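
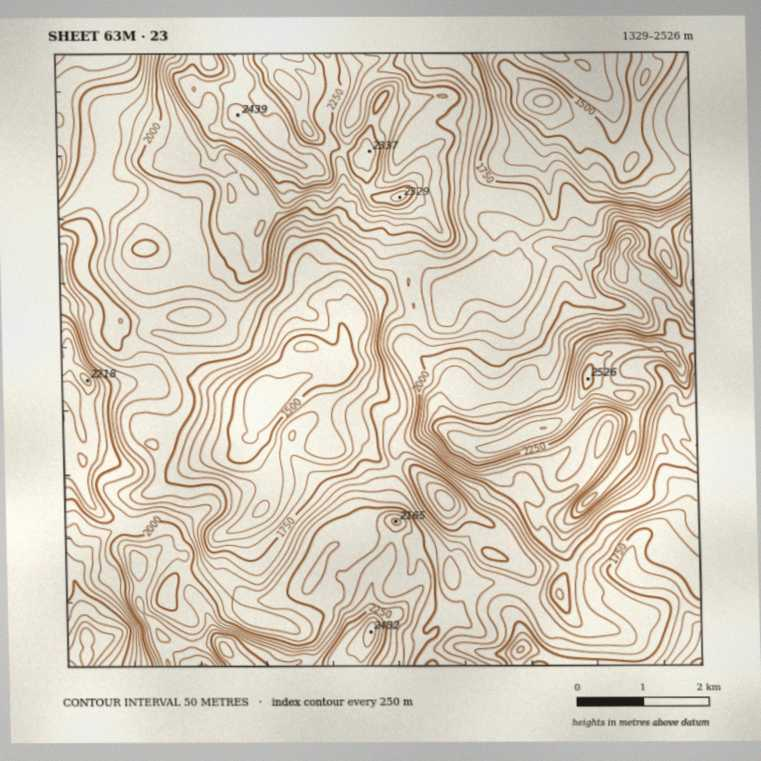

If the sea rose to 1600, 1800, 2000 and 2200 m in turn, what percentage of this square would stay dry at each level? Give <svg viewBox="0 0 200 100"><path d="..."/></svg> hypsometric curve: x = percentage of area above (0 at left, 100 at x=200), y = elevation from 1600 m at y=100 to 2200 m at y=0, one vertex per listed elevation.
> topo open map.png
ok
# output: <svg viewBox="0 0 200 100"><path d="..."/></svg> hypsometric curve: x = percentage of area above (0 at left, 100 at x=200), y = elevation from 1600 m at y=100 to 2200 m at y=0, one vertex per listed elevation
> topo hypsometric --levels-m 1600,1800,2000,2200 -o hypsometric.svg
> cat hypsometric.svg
<svg viewBox="0 0 200 100"><path d="M179 100l-44-33-62-34-50-33"/></svg>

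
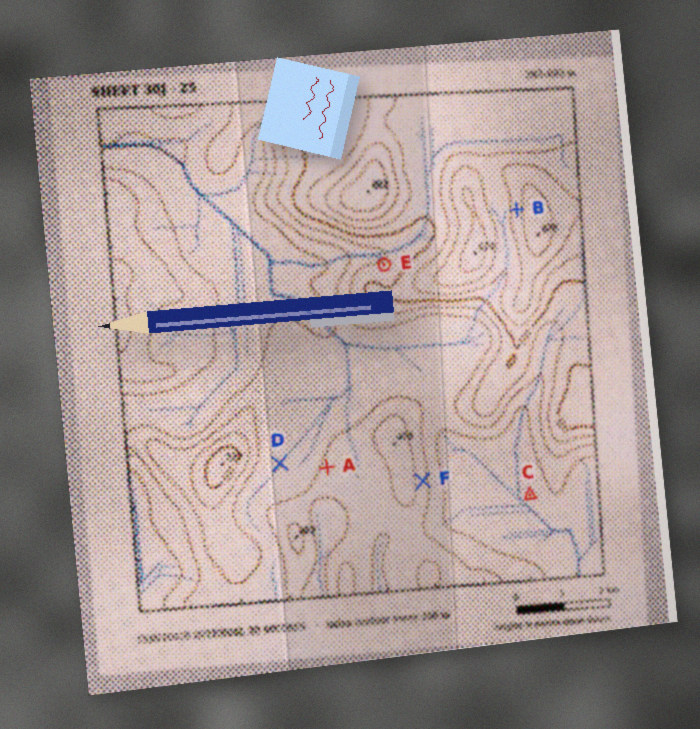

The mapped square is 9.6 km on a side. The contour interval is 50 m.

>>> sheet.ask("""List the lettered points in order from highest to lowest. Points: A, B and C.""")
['B', 'A', 'C']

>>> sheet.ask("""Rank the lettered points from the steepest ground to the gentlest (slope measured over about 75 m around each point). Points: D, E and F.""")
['F', 'E', 'D']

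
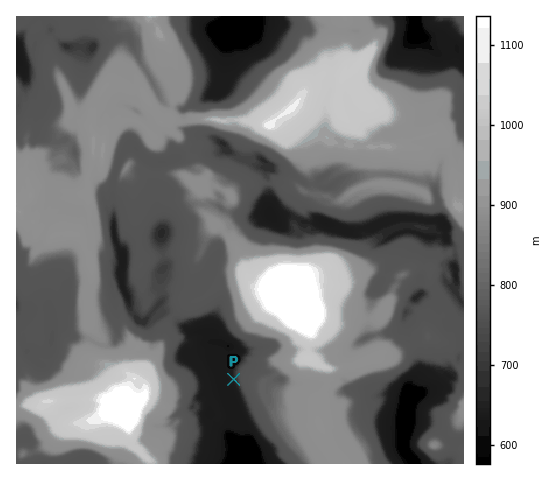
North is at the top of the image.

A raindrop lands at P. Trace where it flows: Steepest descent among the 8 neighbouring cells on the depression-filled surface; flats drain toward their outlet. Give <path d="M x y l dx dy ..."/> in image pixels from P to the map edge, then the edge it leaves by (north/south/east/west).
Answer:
<path d="M234 379l-9 0 0 10 6 16 0 16-2 3 0 10 10 12 5 0 2 3 0 14"/>
exit: south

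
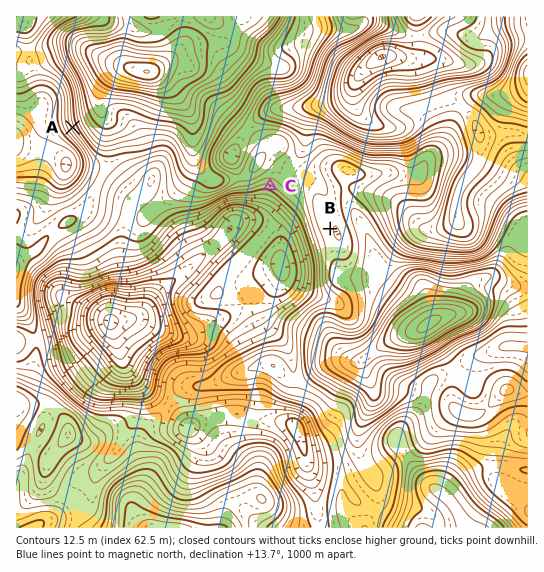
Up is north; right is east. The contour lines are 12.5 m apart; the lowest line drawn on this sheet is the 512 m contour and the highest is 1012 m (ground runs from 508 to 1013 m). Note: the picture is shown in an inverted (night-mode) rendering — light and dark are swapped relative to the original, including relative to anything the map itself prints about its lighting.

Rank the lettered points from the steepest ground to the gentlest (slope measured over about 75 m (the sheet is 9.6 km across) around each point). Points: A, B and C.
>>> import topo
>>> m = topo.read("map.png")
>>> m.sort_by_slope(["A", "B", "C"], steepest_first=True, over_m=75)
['A', 'C', 'B']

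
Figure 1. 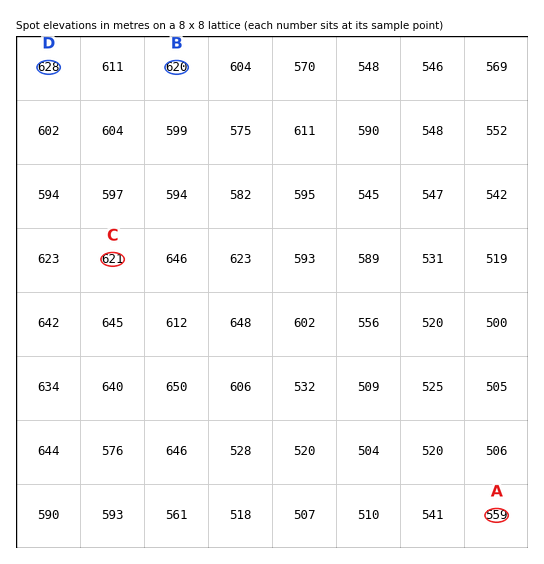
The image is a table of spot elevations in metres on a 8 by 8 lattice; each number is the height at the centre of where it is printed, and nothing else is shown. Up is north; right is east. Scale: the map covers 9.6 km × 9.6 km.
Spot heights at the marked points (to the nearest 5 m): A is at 560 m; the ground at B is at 620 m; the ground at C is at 620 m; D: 630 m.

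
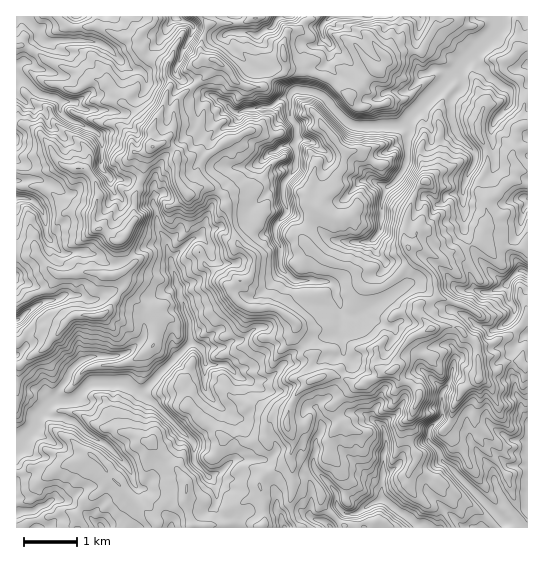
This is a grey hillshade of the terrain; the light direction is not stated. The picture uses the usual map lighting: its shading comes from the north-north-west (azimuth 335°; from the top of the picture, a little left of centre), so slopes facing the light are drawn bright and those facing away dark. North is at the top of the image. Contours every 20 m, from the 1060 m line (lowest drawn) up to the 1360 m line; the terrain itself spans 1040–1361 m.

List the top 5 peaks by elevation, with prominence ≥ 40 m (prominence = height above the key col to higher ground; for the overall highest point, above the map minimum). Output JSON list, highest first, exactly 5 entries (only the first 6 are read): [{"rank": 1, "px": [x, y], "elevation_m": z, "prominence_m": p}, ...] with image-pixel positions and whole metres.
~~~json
[{"rank": 1, "px": [153, 147], "elevation_m": 1361, "prominence_m": 321}, {"rank": 2, "px": [393, 370], "elevation_m": 1351, "prominence_m": 97}, {"rank": 3, "px": [126, 235], "elevation_m": 1339, "prominence_m": 65}, {"rank": 4, "px": [217, 61], "elevation_m": 1306, "prominence_m": 52}, {"rank": 5, "px": [99, 315], "elevation_m": 1272, "prominence_m": 49}]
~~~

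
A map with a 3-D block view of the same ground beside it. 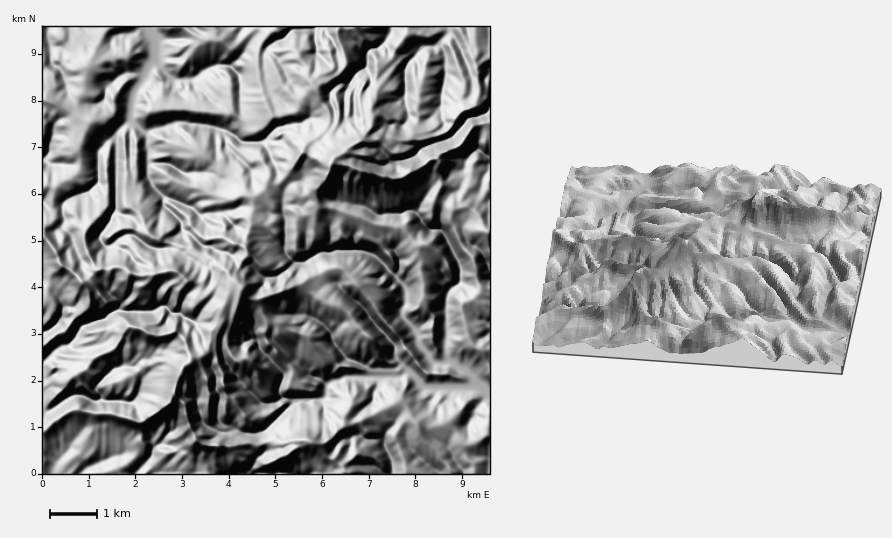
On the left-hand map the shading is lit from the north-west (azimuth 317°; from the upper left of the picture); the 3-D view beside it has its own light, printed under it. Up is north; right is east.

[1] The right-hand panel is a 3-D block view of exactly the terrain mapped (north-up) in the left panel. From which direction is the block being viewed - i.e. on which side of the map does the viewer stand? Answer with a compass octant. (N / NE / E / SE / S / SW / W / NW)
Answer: S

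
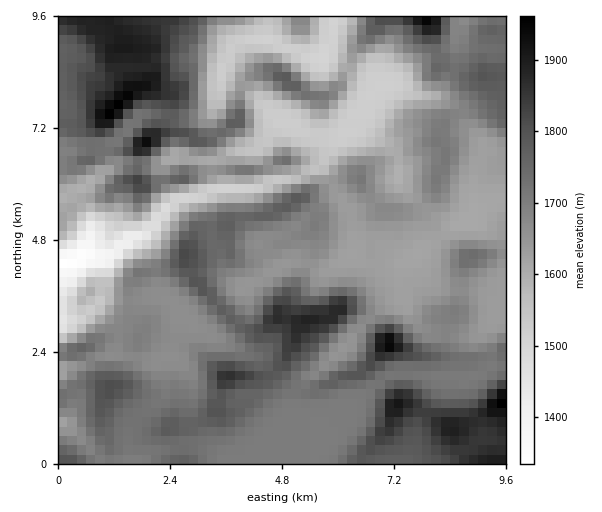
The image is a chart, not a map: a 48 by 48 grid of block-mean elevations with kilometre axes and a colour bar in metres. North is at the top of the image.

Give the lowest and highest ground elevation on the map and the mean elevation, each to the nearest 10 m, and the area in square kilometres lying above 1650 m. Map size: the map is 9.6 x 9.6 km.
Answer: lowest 1330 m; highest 1970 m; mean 1690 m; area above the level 63.2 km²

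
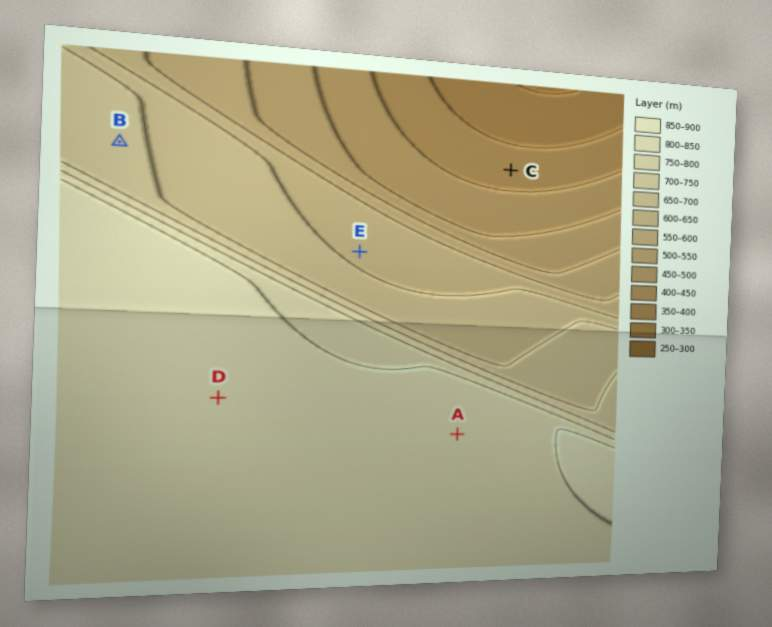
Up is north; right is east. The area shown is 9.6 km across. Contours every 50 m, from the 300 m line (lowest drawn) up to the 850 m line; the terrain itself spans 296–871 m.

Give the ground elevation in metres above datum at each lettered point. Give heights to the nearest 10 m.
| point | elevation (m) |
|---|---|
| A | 820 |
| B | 660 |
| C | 380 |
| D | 820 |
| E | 590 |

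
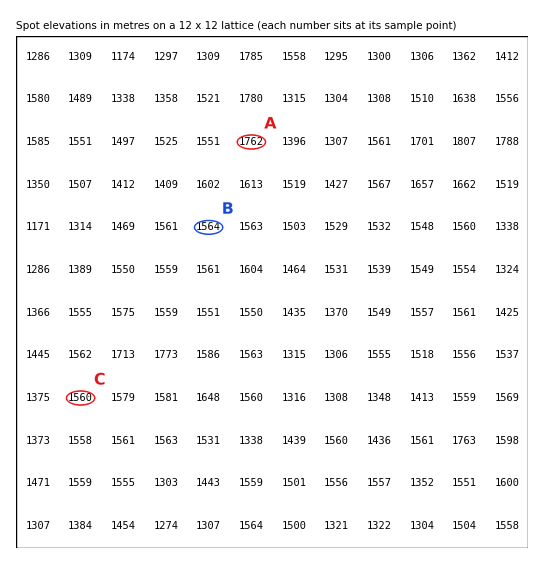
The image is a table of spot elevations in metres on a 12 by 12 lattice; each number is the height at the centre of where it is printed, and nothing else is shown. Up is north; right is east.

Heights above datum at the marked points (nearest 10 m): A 1760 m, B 1560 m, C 1560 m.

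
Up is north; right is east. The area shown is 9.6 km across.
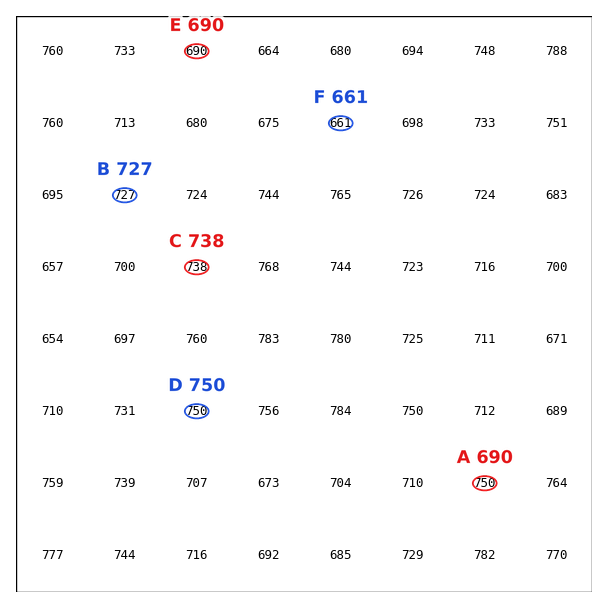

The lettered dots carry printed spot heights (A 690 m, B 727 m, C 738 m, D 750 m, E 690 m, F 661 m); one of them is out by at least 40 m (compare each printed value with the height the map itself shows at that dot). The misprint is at A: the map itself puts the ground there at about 750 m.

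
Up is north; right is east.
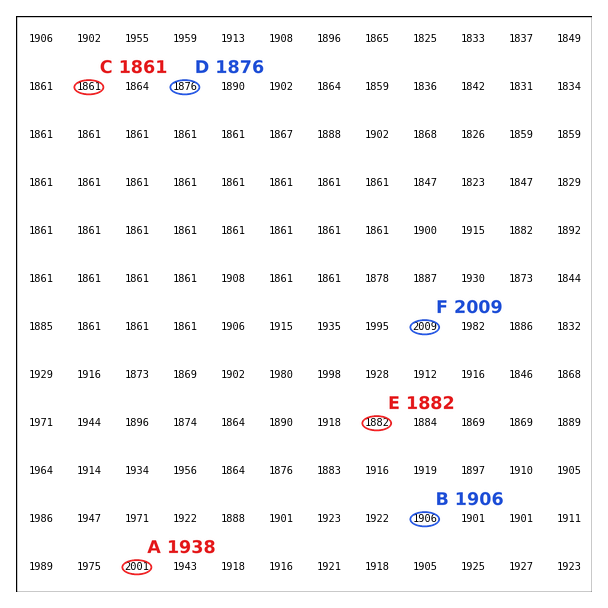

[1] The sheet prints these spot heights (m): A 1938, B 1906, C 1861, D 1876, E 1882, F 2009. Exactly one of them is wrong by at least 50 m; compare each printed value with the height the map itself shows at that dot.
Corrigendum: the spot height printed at A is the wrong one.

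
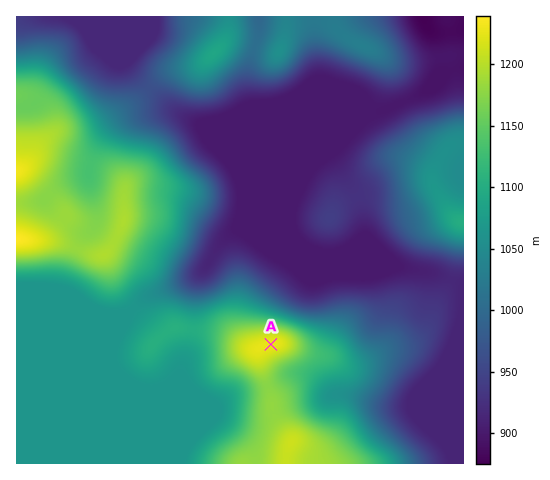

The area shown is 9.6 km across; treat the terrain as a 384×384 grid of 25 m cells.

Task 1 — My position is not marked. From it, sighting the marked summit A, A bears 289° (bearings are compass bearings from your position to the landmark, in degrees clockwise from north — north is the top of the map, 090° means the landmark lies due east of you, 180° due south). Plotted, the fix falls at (399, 389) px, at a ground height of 940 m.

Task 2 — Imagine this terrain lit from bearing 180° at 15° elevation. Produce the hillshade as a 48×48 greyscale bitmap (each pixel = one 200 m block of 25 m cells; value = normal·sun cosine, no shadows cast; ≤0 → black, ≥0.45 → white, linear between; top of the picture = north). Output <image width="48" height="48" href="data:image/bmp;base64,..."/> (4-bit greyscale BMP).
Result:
<image width="48" height="48" href="data:image/bmp;base64,Qk32BAAAAAAAAHYAAAAoAAAAMAAAADAAAAABAAQAAAAAAIAEAAATCwAAEwsAABAAAAAAAAAAAAAAABEREQAiIiIAMzMzAERERABVVVUAZmZmAHd3dwCIiIgAmZmZAKqqqgC7u7sAzMzMAN3d3QDu7u4A////AJmZmZmZmZmZmYd2ZniImZmYd2VERVZ4mZmZmZmZmZmZmYdmVniIiZmIdlRDRFZ4mZmZmZmZmZmZmZdlVWiIiIh2ZlQzRFZ4mZmZmZmZmZmZmZh2VmiId2VVVVVEVWeJmZmZmZmZmZmZmZmHd3iYdlQ0RVVVZniZmZmZmZmZmZmZmZmYiIiZh2VEVWZ3eImZmZmZmZmZmZmZmZmZmYiIiHd2Z4mZmZmZmZmZmZmZmZmZmZmrupmYiImZmaq7upmZmZmZmZmZmZmZmZq8zLuod4m7u7u7u6mZmZmZmZmZmaqqmZqrzdy6mZq8u6qqu7qZmZmZmZmZmaqqqZmavdy7y7q7qYiZq7upmZmZmZmZmZmqqqmZq7q83LqZiHd4mqqpmZmZmZmZmIiaq6qZmYiaqph2ZmZniJmqmZmZmZmZmIeJqqqYdlVVVERERVZmd4iZmZmZmZmZmId4iYiHZTMhAAEjRWZmZ3iJmZmZmZmZmYd3dmZmVDEAAAASRWd3d3iJmZmZmZmaqph2VDMzMzIAAAESNFZ3eIiImZmZmZq8y6h2QyERIzIhIjNDNEVnd4iIiZmZmqzN3LqYZDIRIzMzRWZlVFVmZ3d4icu7vN3dzMu6h2RDM0RFZ3iHd3d3Z3d4mf/u7u7dzLu7qphlRERWeImYiIiIiImZq////ty7u7qqu7qHZVVniJmZmZmZmavM3f/u3LmZqrqqvMuoZmaImZmZmZmZq93u/7u7qZh4mrqrvLupd3iJmZmqqZmavN7v/4d4iIiIiqqru7u6iImZmZq7upmrzMzN7mZniZiIiaqqqqu7mZmZmZqqqqqruqq7u2Z3iIiIiJmZmavLqZmZmZiZmaqqqZqqh4iIiHd4iIiIiau7qZmZmYiIiZqZmaqpdqqYh3d4iIiImaqpmZmZmYh4iJmZmaqod7uph3d4iImZiId3iJmZmZh3iJmZmqqYeLuqmIiId3iIdURFeJmZmZh3eJmqqZmIiJmqmZmHZVZ2UyI1eZmZmZmHeImqqYiImXiZmZiHVEREQzRXiZmZmZmIiIiZmHeImXeJmph1QzMzRFZ4mZmZmZmZiHd3d3d4mXeImphlQyIjRWeJmZmZmZmZmHZVVWZniGZ3iYdlREM0RniZmZmZmZmZmYdlRFVFVmZmd3ZmZmZVZ4mZmZmZmZmZmZh2VEMyM3d3ZlVWZ4iIiby7qZmZmZmZmZmIdkQyIoiHZURFVniZrN7tyqmZmZmZmZmZmGVUQ4iHVDNEVWiaze/+3LvMupmZmZmruph2ZmZlMiNFVWebze7u3d3u7KmZmavN3LmIhzNDIjRWZmeau8zd3d3v/sqqvN3u3LqZiCIjRFZnd3d4iZrN3cvO7tzM3v/tupmZmSI0Vnd4iYdmZ3ibzLqazd3u7u3KmIiImTM0V3eJmZhlVmZ4q7mIms3u3LqHdnd4iEREVniZmZmGd2ZWiZl3iazMuYdmZmd4iGZVVXiZmZmYiIZmeIiHiJqqmHZmZniJmHdlVomZmZmYmYdmd4iIiJmZiHdmZ3iZmQ=="/>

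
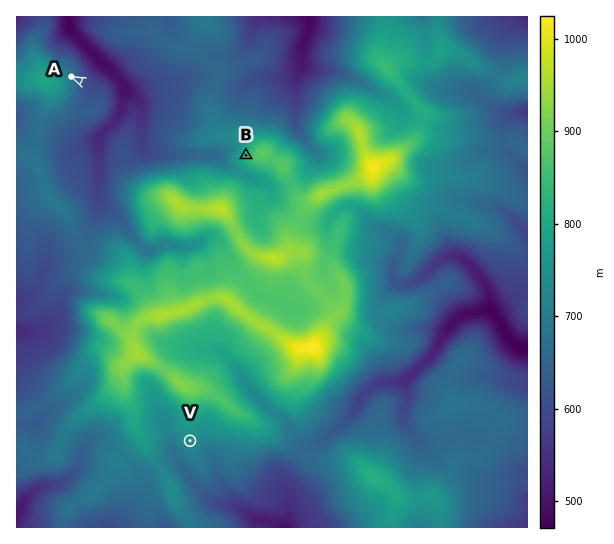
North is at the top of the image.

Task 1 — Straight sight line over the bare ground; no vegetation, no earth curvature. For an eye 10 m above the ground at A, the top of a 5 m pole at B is visible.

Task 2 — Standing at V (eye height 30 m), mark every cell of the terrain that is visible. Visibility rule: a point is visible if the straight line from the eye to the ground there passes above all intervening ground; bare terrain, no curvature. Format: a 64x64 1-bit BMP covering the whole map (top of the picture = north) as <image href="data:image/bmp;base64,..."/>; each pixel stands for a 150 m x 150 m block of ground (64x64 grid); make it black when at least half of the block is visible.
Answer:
<image width="64" height="64" href="data:image/bmp;base64,Qk0+AgAAAAAAAD4AAAAoAAAAQAAAAEAAAAABAAEAAAAAAAACAAATCwAAEwsAAAIAAAAAAAAA////AAAAAAADAAP/P/4AAAIAB/gf/gAAAgAP4B/+AAAAcA+AH/8AAAB4H0Af+AAAADge4A/4AAAAAD9wD/AAAAAAP/Af8AAAAAB/+B/gAAAAAP/4AeAAAAAA//wAQABwAAH//gAAAAAAAf/8AAAAAAAB7/gAAAAAAAH/4AAAAAAAB//AAAAAAAAH/4AAAAAAAAf4AAAAAAAAB+AAAAAAAAAHwAAAAAAAAAPAAAAAAAAAAAAAAAAAAAAAAAAAAAAAAAAAAAAAAAAAAAAAAAAAAAAAAAAAAAAAAAAAAAAAAAAAAAAAAAAAAAAAAAAAAAAAAAAAAAAAAAAAAAAAAAAAAAAAAAAAAAAAAAAAAAAAAAAAAAAAAAAAAAAAAAAAAAAAAAAAAAAAAAAAAAAAAAAAAAAAAAAAAAAAAAAAAAAAAAAAAAAAAAAAAAAAAAAAAAAAAAAAAAAAAAAAAAAAAAAAAAAAAAAAAAAAAAAAAAAAAAAAAAAAAAAAAAAAAAAAAAAAAAAAAAAAAAAAAAAAAAAAAAAAAAAAAAAAAAAAAAAAAAAAAAAAAAAAAAAAAAAAAAAAAAAAAAAAAAAAAAAAAAAAAAAAAAAAAAAAAAAAAAAAAAAAAAAAAAAAAAAAAAAAAAAAAAAAAAAAAAAAAAAAAAAAAAAAAAAAAAAAAAAAAAAAAAAAAAAAAAAAAA=="/>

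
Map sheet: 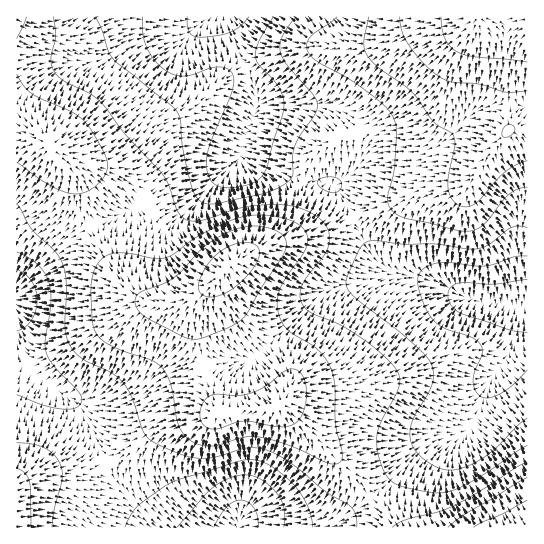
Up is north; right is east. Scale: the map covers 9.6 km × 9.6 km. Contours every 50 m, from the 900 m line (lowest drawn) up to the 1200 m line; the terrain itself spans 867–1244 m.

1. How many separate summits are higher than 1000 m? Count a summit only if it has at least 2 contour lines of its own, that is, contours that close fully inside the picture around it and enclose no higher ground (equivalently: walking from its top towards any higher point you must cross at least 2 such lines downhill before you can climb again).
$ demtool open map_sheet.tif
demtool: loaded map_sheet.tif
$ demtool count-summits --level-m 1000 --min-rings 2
1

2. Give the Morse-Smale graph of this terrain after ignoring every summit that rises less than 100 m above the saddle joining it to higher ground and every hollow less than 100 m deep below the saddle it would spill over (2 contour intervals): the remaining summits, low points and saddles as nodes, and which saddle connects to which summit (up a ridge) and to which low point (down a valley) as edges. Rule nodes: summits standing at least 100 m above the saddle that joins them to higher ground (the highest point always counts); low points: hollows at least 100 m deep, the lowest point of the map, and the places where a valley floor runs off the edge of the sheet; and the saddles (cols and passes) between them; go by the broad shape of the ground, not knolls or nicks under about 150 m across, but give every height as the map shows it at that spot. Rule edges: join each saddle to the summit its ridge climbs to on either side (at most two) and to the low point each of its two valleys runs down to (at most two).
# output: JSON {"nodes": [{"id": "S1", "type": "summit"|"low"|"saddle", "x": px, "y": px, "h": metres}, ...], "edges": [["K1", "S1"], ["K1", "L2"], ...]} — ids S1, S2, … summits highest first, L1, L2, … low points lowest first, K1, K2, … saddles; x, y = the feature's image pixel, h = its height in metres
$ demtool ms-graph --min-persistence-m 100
{"nodes": [
{"id": "S1", "type": "summit", "x": 527, "y": 19, "h": 1244},
{"id": "S2", "type": "summit", "x": 527, "y": 527, "h": 1228},
{"id": "S3", "type": "summit", "x": 230, "y": 266, "h": 1224},
{"id": "S4", "type": "summit", "x": 17, "y": 526, "h": 1132},
{"id": "L1", "type": "low", "x": 519, "y": 306, "h": 867},
{"id": "L2", "type": "low", "x": 237, "y": 527, "h": 881},
{"id": "L3", "type": "low", "x": 223, "y": 17, "h": 883},
{"id": "L4", "type": "low", "x": 17, "y": 299, "h": 901},
{"id": "K1", "type": "saddle", "x": 205, "y": 367, "h": 1139},
{"id": "K2", "type": "saddle", "x": 373, "y": 495, "h": 1068},
{"id": "K3", "type": "saddle", "x": 105, "y": 462, "h": 1023},
{"id": "K4", "type": "saddle", "x": 354, "y": 218, "h": 1015}],
"edges": [["K1", "S3"], ["K1", "L1"], ["K1", "L4"], ["K2", "S2"], ["K2", "S3"], ["K2", "L1"], ["K2", "L2"], ["K3", "S3"], ["K3", "S4"], ["K3", "L2"], ["K3", "L4"], ["K4", "S1"], ["K4", "S3"], ["K4", "L1"], ["K4", "L3"]]}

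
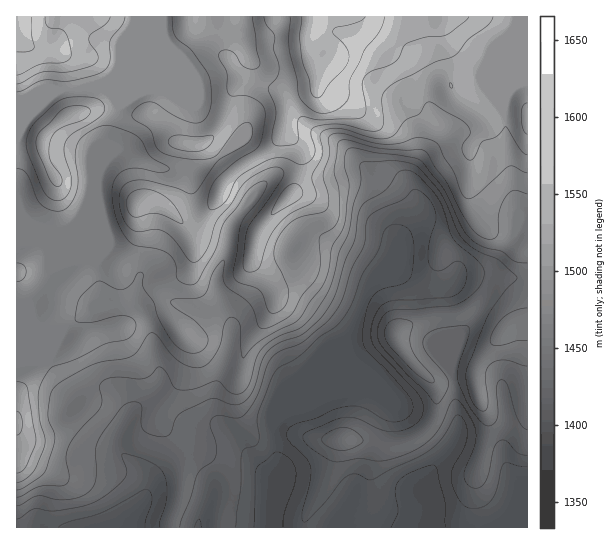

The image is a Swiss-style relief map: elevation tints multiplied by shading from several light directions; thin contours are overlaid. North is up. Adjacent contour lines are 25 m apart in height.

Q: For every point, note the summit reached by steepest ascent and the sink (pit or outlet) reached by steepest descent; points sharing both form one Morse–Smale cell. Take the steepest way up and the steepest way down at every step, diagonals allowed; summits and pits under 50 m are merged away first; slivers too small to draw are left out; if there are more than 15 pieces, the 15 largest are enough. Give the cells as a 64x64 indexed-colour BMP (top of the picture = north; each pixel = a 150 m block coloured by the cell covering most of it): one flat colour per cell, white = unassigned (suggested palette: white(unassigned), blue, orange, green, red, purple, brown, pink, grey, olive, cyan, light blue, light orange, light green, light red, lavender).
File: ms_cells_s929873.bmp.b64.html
<image width="64" height="64" href="data:image/bmp;base64,Qk12CAAAAAAAAHYAAAAoAAAAQAAAAEAAAAABAAQAAAAAAAAIAAATCwAAEwsAABAAAAAAAAAA////ALR3HwAOf/8ALKAsACgn1gC9Z5QAS1aMAMJ34wB/f38AIr28AM++FwDox64AeLv/AIrfmACWmP8A1bDFACIiIiIiIiIRERERERERERERERERERERERERERERERERIiIiIiIiIhEREREREREREREREREREREREREREREREREiIiIiIiIiIRERERERERERERERERERERERERERERERESIiIiIiIiIiERERERERERERERERERERERERERERERERIiIiIiIiIiIREREREREREREREREREREREREREREREREiIiIiIiIiIhERERERERERERERERERERERERERERERESIiIiIiIiIiERERERERERERERERERERERERERERERERIiIiIiIiIiEREREREREREREREREREREREREREREREREiIiIiIiIiERERERERERERERERERERERERERERERERESIiIiIiIiERERERERERERERERERERERERERERERERERIiIiIiIiEREREREREREREREREREREREREREREREREREiIiIiIhERERERERERERERERERERERERERERERERERESIiIiIhERERERERERERERERERERERERERERERERERERIiIiIhEREREREREREREREREREREREREREREREREREREiIiIhERERERERERERERERERERERERERERERERERERESIiIiERERERERERERERERERERERERERERERERERERERIiIiIREREREREREREREREREREREREREREREREREREREiIiIRERERERERERERERERERERERERERERERERERERESIiIRERERERERERERERERERERERERERERERERERERERIiIhEREREREREREREREREREREREREREREREREREREREiIhERERERERERERERERERERERERERERERERERERERERERERERERERERERERERERERERERERERERERERERERERERERERERERERERERERERERERERERERERERERERERERERERERERERERERERERERERERERERERERERERERERERERERERERERERERERERERERERERERERERERERERERERERERERERERERERERERERERERERERERERERERERERERERERERERERERERERERERERERERERERERERERERERERERERERERERERERERERERERERERERERERERERERERERERERERERERERERERERERERERERERERERERERERERERERERERERERERERERERERERERERERERERERERERERERERERERERERERERERERERERERERERERERERERERERERERERERERERERERERERERERERERERERERERERERERERERERERERERERERERERERERERERERERERERERERERERERERERERERERERERERERERERERERERERERERERERERERERERERERERERERERERERERERERERERERERERERERERERERERERERERERERERERERERERERERERERERERERERERERERERERERERERERERERERERERERERERERERERERERERERERERERERERERERERERERERERERERERERERERERERERERERERERERERERERERERERERERERERERERERERERERERERERERERERERERERERERERERERERERERERERERERERERERERERERERERERERERERERERERERERERERERERERERERERERERERERERERERERERERERERERERERERERERERERERERERERERERERERERERERERERERERERERERERERERERERERERERERERERERERERERERERERERERERERERERERERERERERERERERERERERERERERERERERERERERERERERERERERERERERERERERERERERERERERERERERERERERERERERERERERERERERERERERERERERERERERERERERERERERERERERERERERERERERERERERERERERERERERERERERERERERERERERERERERERERERERERERERERERERERERERERERERERERERERERERERERERERERERERERExERERERERERERERERERERERERERERERERERERERERETMRERERERERERERERERERERERERERERERERERERERERMzEREREREREREREREREREREREREREREREREREREREREzMxERERERERERERERERERERERERERERERERERERERETMzMRERERERERERERERERERERERERERERERERERERERMzMzMzMxEREREREREREREREREREREREREREREREREREzMzMzMzMRERERERERERERERERERERERERERERERERETMzMzMzMzERERERERERERERERERERERERERERERERERMzMzMzMzMREREREREREREREREREREREREREREREREREzMzMzMzMxERERERERERERERERERERERERERERERERETMzMzMzMzMRERERERERERERERERERERERERERERERERMzMzMzMzMxEREREREREREREREREREREREREREREREREzMzMzMzMzMRERERERERERERERERERERERERERERERETMzMzMzMzMxERERERERERERERERERERERERERERERER"/>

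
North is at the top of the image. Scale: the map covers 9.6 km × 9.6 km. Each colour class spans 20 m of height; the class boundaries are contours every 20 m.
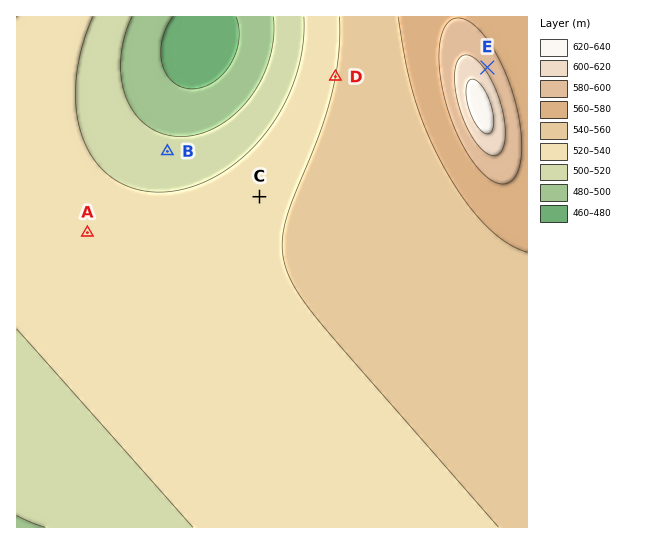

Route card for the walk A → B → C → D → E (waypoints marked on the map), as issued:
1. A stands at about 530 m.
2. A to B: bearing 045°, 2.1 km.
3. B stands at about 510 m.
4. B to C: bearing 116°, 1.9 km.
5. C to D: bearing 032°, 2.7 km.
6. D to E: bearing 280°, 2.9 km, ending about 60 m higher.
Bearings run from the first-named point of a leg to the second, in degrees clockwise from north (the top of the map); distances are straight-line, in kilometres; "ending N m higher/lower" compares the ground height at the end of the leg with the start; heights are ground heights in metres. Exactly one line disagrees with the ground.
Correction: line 6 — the bearing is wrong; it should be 086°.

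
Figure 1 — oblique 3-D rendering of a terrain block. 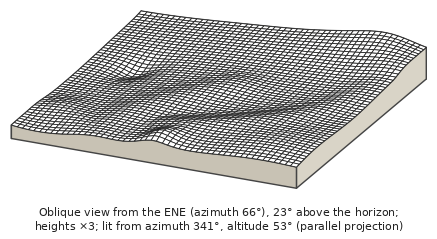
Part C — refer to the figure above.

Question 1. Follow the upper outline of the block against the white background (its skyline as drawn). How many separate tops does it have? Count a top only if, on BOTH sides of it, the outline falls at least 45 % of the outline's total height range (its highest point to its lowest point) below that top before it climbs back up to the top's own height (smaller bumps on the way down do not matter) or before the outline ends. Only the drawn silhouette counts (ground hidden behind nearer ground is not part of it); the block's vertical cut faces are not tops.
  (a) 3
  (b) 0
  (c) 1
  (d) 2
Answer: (b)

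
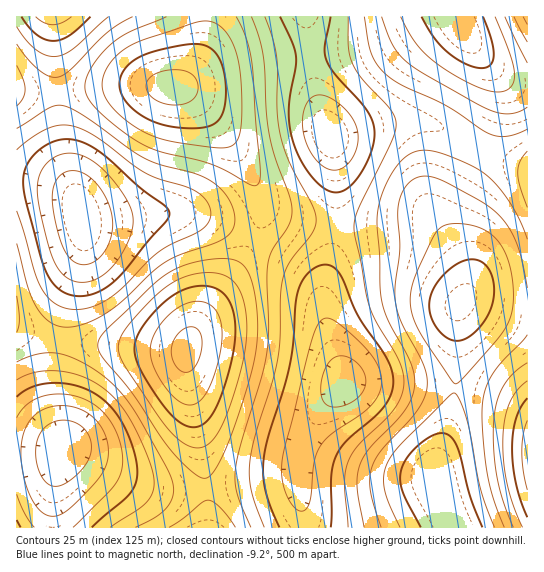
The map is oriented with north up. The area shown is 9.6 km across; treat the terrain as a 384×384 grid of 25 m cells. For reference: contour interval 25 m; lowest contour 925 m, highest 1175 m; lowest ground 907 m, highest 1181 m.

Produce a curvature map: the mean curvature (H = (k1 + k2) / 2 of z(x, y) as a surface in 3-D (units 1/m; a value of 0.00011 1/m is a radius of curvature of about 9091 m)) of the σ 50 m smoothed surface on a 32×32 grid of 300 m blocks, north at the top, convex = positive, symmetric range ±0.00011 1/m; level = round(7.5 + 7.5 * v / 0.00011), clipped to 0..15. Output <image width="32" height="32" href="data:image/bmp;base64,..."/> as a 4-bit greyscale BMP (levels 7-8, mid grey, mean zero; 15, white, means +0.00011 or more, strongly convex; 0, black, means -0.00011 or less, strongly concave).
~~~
<image width="32" height="32" href="data:image/bmp;base64,Qk12AgAAAAAAAHYAAAAoAAAAIAAAACAAAAABAAQAAAAAAAACAAATCwAAEwsAABAAAAAAAAAAAAAAABEREQAiIiIAMzMzAERERABVVVUAZmZmAHd3dwCIiIgAmZmZAKqqqgC7u7sAzMzMAN3d3QDu7u4A////AAADZ3ZVabuWMRNXiJrO7ZQAE2dlNGiqhSAUaJqrzdtzECRWVDRpqXQRJYrM3d3JYxETRERGiqljETac3v/tyWMQABIkaby5YyJGm97//sljEAAAJIveyWQjRXir3v7JYxAAACWd/9lkM0REV5zduWMhAAE3vv/adVQyAAJpvLhkREM0ac//ynZlQQAAR6uoZWeIiJvf/sqHdkEAAEirqGaKvMvM7/7amHZCAANpu6h3m8zMze//3Kh2QzNHnNy5iJqqqrve//2oZENFes7typmYdmeJzv/9p1MzV5ve7typhkIjWK3v/adCIkebzN3cyoUQATabzdynUyJGiaq7zduVEAA1eJmZmGUzRXiIms3clRABNWZVZ4mHZVZ4iIm93JUgAkZkIjaLuoZmiZmJrNyFEBNWUxAlnNuXZ5u7qZq6YwADV2MRNr3bhVec3LmZmVIAA1d1M1jO2VM1nO24d4dSAANoh2aL3bcgA4vLl2Z3ZBAUeamJrNyEAAJpqWRFd4ZDRpu7u83KYgACaIZCNYmpdnnN3czMuVEABGdkIkeryois7+3czKhBAUaIZDRpzcmJvf/+3cynUzR5qXVXrO6nZ63/7c3cp1RGmql3it/9dDWM3cu83KhUV5qpiK3/+zETerupq9y4VEaJmInP/9gQAmiYd4rMp0IkZ4eJz/+2"/>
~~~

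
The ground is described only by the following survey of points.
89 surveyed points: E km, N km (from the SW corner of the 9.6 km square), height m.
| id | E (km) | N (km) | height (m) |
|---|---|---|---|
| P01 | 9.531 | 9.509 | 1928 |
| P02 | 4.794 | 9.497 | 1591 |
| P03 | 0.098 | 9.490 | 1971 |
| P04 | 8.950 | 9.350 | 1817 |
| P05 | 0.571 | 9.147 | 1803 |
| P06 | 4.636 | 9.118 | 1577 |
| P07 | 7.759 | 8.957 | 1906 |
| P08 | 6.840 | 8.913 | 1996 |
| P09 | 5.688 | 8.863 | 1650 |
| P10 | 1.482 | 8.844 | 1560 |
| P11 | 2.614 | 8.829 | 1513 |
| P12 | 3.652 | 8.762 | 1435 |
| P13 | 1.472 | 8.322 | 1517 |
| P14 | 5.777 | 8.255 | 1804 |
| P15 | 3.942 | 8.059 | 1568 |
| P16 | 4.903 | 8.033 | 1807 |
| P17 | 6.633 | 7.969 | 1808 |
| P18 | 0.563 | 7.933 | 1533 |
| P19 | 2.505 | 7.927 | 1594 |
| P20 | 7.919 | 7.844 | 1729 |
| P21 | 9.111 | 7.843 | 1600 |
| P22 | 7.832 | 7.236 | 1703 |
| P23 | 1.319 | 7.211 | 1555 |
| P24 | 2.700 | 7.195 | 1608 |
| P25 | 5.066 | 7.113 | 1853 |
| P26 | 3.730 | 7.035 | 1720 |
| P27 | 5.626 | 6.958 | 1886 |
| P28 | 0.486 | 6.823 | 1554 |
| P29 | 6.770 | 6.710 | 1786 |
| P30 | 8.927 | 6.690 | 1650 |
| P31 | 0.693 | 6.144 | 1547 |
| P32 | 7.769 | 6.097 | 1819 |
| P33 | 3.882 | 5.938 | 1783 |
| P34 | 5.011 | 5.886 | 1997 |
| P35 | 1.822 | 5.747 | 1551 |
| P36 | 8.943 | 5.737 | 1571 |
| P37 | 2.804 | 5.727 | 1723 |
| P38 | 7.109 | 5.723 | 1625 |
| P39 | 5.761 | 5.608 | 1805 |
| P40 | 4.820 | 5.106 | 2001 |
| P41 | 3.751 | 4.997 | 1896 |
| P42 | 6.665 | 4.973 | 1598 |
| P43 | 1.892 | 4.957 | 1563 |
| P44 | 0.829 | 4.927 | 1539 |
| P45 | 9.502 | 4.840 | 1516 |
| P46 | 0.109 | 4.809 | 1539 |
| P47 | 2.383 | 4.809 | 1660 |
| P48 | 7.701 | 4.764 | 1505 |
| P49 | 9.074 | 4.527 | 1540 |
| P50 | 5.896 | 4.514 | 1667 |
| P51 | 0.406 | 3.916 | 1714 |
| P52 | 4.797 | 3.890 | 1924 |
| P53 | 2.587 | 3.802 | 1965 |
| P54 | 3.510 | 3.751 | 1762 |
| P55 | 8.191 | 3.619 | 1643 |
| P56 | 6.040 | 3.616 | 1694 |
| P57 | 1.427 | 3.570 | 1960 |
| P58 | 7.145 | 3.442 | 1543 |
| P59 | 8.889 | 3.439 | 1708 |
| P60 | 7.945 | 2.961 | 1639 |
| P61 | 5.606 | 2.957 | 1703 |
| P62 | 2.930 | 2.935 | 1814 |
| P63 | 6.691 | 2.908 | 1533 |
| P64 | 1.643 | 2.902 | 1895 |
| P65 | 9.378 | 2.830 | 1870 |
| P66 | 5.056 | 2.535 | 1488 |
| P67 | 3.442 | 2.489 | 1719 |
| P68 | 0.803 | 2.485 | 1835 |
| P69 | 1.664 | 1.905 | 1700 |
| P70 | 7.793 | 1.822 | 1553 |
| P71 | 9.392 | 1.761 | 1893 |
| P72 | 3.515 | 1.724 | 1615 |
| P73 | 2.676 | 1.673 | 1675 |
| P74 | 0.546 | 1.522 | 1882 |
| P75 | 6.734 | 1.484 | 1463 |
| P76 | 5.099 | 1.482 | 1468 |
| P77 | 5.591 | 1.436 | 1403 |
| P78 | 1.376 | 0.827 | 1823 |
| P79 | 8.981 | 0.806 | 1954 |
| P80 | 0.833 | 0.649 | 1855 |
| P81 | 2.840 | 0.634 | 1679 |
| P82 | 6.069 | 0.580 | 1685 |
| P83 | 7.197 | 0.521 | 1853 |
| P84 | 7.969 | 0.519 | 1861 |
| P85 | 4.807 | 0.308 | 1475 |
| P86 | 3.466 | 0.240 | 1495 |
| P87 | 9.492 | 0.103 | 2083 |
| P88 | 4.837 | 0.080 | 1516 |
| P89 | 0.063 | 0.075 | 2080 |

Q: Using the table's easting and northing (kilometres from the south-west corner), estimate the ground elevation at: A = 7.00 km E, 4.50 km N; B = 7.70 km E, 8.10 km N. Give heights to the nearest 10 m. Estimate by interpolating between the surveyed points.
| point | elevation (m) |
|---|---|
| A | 1540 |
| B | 1870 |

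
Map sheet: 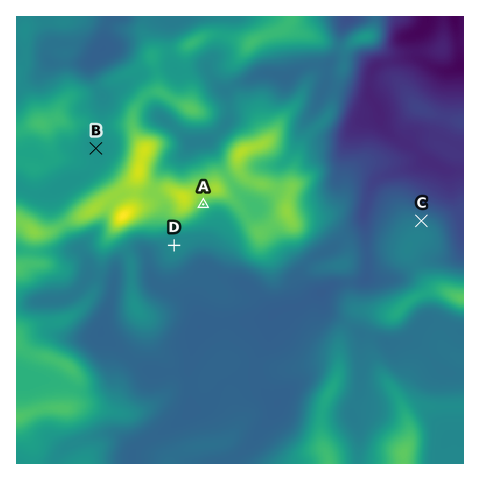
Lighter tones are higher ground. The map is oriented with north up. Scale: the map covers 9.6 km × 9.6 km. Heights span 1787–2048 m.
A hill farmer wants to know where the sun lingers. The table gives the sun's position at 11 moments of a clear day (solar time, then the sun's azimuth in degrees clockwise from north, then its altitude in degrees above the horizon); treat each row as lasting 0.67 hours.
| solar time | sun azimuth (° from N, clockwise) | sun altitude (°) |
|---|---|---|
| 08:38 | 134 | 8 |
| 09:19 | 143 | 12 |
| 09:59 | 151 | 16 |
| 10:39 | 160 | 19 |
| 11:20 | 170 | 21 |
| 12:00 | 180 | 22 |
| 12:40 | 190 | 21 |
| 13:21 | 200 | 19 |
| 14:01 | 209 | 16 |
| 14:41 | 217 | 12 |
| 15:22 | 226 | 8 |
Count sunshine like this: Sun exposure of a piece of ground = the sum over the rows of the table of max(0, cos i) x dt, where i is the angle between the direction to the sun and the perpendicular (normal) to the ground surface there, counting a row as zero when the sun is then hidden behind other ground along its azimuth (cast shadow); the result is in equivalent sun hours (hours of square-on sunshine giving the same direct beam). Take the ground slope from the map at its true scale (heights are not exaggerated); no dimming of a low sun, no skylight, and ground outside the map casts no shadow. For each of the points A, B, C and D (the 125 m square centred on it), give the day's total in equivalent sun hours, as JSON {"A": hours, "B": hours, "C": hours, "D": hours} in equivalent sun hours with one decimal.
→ {"A": 2.8, "B": 2.0, "C": 1.6, "D": 2.0}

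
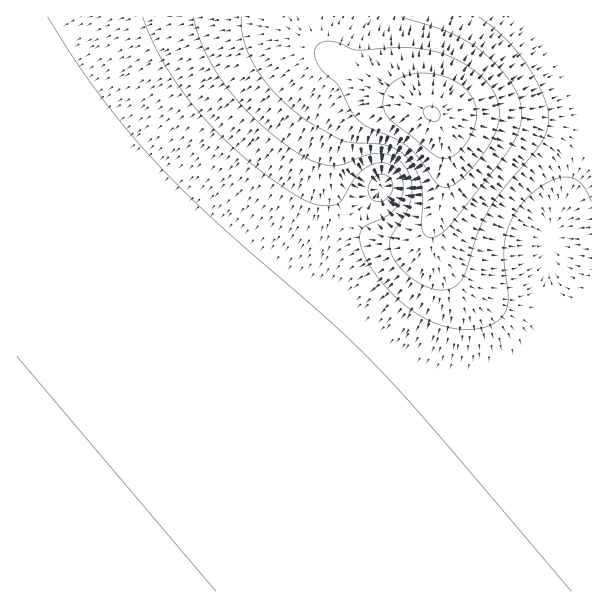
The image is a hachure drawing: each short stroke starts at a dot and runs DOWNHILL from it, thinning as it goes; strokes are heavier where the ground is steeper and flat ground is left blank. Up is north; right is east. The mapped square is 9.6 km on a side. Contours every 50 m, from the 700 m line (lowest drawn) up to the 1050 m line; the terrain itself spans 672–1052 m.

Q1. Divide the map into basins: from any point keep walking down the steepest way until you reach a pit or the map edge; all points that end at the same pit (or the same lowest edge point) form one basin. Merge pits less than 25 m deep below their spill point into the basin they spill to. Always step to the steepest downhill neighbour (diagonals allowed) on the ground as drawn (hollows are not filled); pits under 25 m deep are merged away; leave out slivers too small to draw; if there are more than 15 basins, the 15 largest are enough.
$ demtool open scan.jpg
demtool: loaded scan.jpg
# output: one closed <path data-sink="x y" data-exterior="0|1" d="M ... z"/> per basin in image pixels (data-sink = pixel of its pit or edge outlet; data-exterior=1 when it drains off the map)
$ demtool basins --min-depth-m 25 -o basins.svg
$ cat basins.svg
<path data-sink="17 591" data-exterior="1" d="M591 16l-575 1 1 575 575-1z"/><path data-sink="381 188" data-exterior="0" d="M398 104l-12 0-18 5-11 6-13 13-12 24-2 25 2 17 8 16 14 16 12 8 20 7 22 1 17-7 9-14 10-30 1-41-6-25-7-11-10-5z"/>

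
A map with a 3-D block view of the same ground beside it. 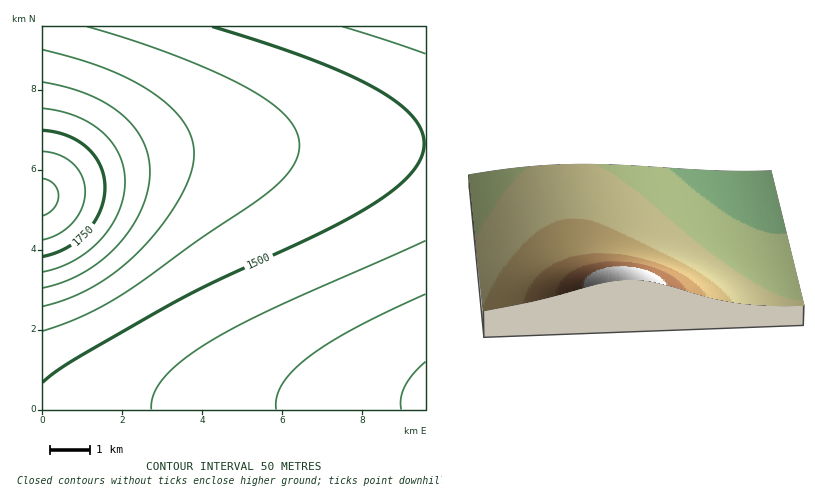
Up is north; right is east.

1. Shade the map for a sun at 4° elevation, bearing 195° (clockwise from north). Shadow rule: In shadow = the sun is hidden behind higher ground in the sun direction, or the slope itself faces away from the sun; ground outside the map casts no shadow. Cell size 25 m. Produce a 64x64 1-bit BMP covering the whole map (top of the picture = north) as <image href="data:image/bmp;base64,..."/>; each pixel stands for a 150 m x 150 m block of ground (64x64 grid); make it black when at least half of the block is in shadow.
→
<image width="64" height="64" href="data:image/bmp;base64,Qk0+AgAAAAAAAD4AAAAoAAAAQAAAAEAAAAABAAEAAAAAAAACAAATCwAAEwsAAAIAAAAAAAAA////AAAAAAAAAAAAAAAAAAAAAAAAAAAAAAAAAAAAAAAAAAAAAAAAAAAAAAAAAAAAAAAAAAAAAAAAAAAAAAAAAAAAAAAAAAAAAAAAAAAAAAAAAAAAAAAAAAAAAAAAAAAAAAAAAAAAAAAAAAAAAAAAAAAAAAAAAAAAAAAAAAAAAAAAAAAAAAAAAAAAAAAAAAAAAAAAAAAAAAAAAAAAAAAAAAAAAAAAAAAAAAAAAAAAAAAAAAAAAAAAAAAAAAAAAAAAAAAAAAAAAAAAAAAAAAAAAAAAAAAAAAAAAAAAAAAAAAAAAAAAAAAAAAAAAAAAAAAAAAAAAAAAAAAAAAAAAAAAAAAAAAAAAAAAAAAAAAAAAAAAAAAAAAAAAAAAAAAAAAAAAAAAAAAAAAAAAAAAAAAAAAAAAAAAAAAAAAAAAAAAAAAAAAAAAAAAAP4AAAAAAAAA/4AAAAAAAAD/wAAAAAAAAP/gAAAAAAAA/+AAAAAAAAD/4AAAAAAAAP/wAAAAAAAA//AAAAAAAAD/8AAAAAAAAP/wAAAAAAAA//AAAAAAAAD/8AAAAAAAAP/wAAAAAAAA//AAAAAAAAD/+AAAAAAAAH/4AAAAAAAAf/gAAAAAAAA/+AAAAAAAAD/4AAAAAAAAP/gAAAAAAAAf+AAAAAAAAB/4AAAAAAAAD/gAAAAAAAAP+AAAAAAAAA=="/>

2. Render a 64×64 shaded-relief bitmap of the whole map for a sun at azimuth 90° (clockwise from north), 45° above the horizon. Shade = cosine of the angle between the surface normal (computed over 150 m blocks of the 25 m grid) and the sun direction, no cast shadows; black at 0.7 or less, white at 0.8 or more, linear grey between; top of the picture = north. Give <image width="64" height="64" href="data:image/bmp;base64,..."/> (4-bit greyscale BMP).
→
<image width="64" height="64" href="data:image/bmp;base64,Qk12CAAAAAAAAHYAAAAoAAAAQAAAAEAAAAABAAQAAAAAAAAIAAATCwAAEwsAABAAAAAAAAAAAAAAABEREQAiIiIAMzMzAERERABVVVUAZmZmAHd3dwCIiIgAmZmZAKqqqgC7u7sAzMzMAN3d3QDu7u4A////ADMzMzMzMzMzMzMzMzMzMzMzMzMzMzMzMzMzMzMzMzMzMzMzMzMzMzMzMzMzMzMzMzMzMzMzMzMzMzMzMzMzMzMzMzMzMzMzMzMzMzMzMzMzMzMzMzMzMzMzMzMzMzMzMzMzMzMzMzMzMzMzMzMzMzMzMzMzMzMzMzMzMzMzMzMzMzMzMzMzMzMzMzMzMzMzMzMzMzMzMzMzMzMzMzMzMzMzMzMzMzMzMzMzMzMzMzMzMzMzMzMzMzMzMzMzMzMzMzMzMzMzMzMzMzMzMzMzMzMzMzMzMzMzMzMzMzMzMzMzMzMzMzMzMzMzMzMzMzMzMzMzMzMzMzMzMzMzMzMzMzMzMzMzMzMzMzMzMzMzMzMzMzMzMzMzMzMzMzMzMzMzMzMzMzMzMzMzMzMzMzMzMzMzMzMzMzMzMzMzMzMzMzMzMzMzMzMzMzMzMzMzMzMzMzMzMzMzMzMzMzMzMzMzMzMzMzMzMzMzMzMzMzMzMzMzMzMzMzMzMzMzMzMzMzMzMzMzM0REQzMzMzMzMzMzMzMzMzMzMzMzMzMzMzMzMzMzMzNERERERDMzMzMzMzMzMzMzMzMzMzMzMzMzMzMzMzMzNERERERERDMzMzMzMzMzMzMzMzMzMzMzMzMzMzMzMzM0RERERERERDMzMzMzMzMzMzMzMzMzMzMzMzMzMzMzM0REREREREREQzMzMzMzMzMzMzMzMzMzMzMzMzMzMzMzRERVVVVUREREMzMzMzMzMzMzMzMzMzMzMzMzMzMzMzNEVVVVVVVURERDMzMzMzMzMzMzMzMzMzMzMzMzMzMzNERVVWZlVVVUREQzMzMzMzMzMzMzMzMzMzMzMzMzMzM0RVVmZmZmVVVEREMzMzMzMzMzMzMzMzMzMzMzMzMzMzRFVmZmZmZlVVRERDMzMzMzMzMzMzMzMzMzMzMzMzMzNEVmd3d3dmZlVUREMzMzMzMzMzMzMzMzMzMzMzMzMzM0VWd3eHd3dmZVVERDMzMzMzMzMzMzMzMzMzMzMzMzM0RWZ3iIiId3ZmVVREQzMzMzMzMzMzMzMzMzMzMzMzMzRFZ3iImYiId2ZVVERDMzMzMzMzMzMzMzMzMzMzMzMzNEVniJmZmYiHdmVVREQzMzMzMzMzMzMzMzMzMzMzMzM0RneJmqqpmYh3ZlVERDMzMzMzMzMzMzMzMzMzMzMzMzRWeJmqqqqZiHdmVVREMzMzMzMzMzMzMzMzMzMzMzMzNFZ4mqq7qqmYh3ZlVERDMzMzMzMzMzMzMzMzMzMzMzM0Vniaq7u7qpmHdmVUREMzMzMzMzMzMzMzMzMzMzMzMzRWeJq7u7uqmYh2ZVVEQzMzMzMzMzMzMzMzMzMzMzMzNFZ5qrvMu7qpiHdlVUREMzMzMzMzMzMzMzMzMzMzMzM0Vnmqu8zLuqmYd2ZVREQzMzMzMzMzMzMzMzMzMzMzMzRWeaq7zMu6qZh3ZlVERDMzMzMzMzMzMzMzMzMzMzMzNEZ4mrvMy7qpmHdmVUREMzMzMzMzMzMzMzMzMzMzMzMzRniau7y7uqmYd2ZVREQzMzMzMzMzMzMzMzMzMzMzMzNFeJqru7u6qZh3ZlVERDMzMzMzMzMzMzMzMzMzMzMzM0Vomau7u6qpiHdmVUREMzMzMzMzMzMzMzMzMzMzMzMzNWeJqqu6qpmId2ZVREQzMzMzMzMzMzMzMzMzMzMzMzM0Z4iaqqqpmId2ZVVERDMzMzMzMzMzMzMzMzMzMzMzMjRWeJmaqZmYh3ZlVURDMzMzMzMzMzMzMzMzMzMzMzMyNFZ3iJmZmIh3ZlVUREMzMzMzMzMzMzMzMzMzMzMzMzI0RWd4iIiIh3dmVVREQzMzMzMzMzMzMzMzMzMzMzMzMiNFZneIiIh3dmVVRERDMzMzMzMzMzMzMzMzMzMzMzMyI0VWZ3d3d3dmZVVERDMzMzMzMzMzMzMzMzMzMzMzMzIjRFVmd3d3ZmZVVEREMzMzMzMzMzMzMzMzMzMzMzMzMiM0VVZmZmZmVVVEREMzMzMzMzMzMzMzMzMzMzMzMzMyIzRFVWZmZlVVVEREMzMzMzMzMzMzMzMzMzMzMzMzMzIjM0RVVVVVVVVEREQzMzMzMzMzMzMzMzMzMzMzMzMzMiMzREVVVVVVREREQzMzMzMzMzMzMzMzMzMzMzMzMzMyIjM0RERVVEREREQzMzMzMzMzMzMzMzMzMzMzMzMzMzIiMzREREREREREMzMzMzMzMzMzMzMzMzMzMzMzMzMzMiIzMzREREREREMzMzMzMzMzMzMzMzMzMzMzMzMzMzMyIjMzM0REREQzMzMzMzMzMzMzMzMzMzMzMzMzMzMzMzIiMzMzMzMzMzMzMzMzMzMzMzMzMzMzMzMzMzMzMzMzMiIzMzMzMzMzMzMzMzMzMzMzMzMzMzMzMzMzMzMzMzMyIjMzMzMzMzMzMzMzMzMzMzMzMzMzMzMzMzMzMzMzMzIiMzMzMzMzMzMzMzMzMzMzMzMzMzMzMzMzMzMzMzMzMiIzMzMzMzMzMzMzMzMzMzMzMzMzMzMzMzMzMzMzMzMyIjMzMzMzMzMzMzMzMzMzMzMzMzMzMzMzMzMzMzMzMzIiMzMzMzMzMzMzMzMzMzMzMzMzMzMzMzMzMzMzMzMzMiIzMzMzMzMzMzMzMzMzMzMzMzMzMzMzMzMzMzMzMzMyIjMzMzMzMzMzMzMzMzMzMzMzMzMzMzMzMzMzMzMzMz"/>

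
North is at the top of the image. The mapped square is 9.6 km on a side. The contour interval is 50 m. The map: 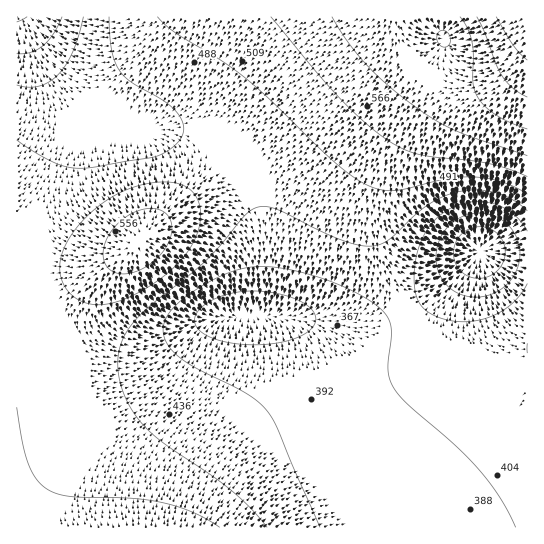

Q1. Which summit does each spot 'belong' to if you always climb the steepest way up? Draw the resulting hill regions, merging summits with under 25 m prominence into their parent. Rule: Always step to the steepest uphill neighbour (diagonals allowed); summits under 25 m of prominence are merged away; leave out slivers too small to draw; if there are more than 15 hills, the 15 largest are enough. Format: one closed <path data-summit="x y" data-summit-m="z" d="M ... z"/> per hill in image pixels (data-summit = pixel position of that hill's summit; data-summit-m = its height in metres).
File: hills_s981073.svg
<path data-summit="149 527" data-summit-m="533" d="M18 16l-2 1 0 510 378 1 1-2-35-57-19-36-12-31-16-52-9-19-9-8-13-6-13-1-32 0-23 3-17 6-32 23-16 8-15 4-25 0-16-4-19-9-9-7-17-18-8-15-5-17-2-44 8-39 26-66 2-18-5-16-25-42-14-36z"/><path data-summit="395 17" data-summit-m="646" d="M438 16l-418 1 20 44 12 18 29 30 10 8 19 10 29 6 18-2 22 0 18 4 22 12 18 16 10 14 8 17 8 37 0 62-3 17-4 5 22 1 11-9 6-10 13-51 19-37 113-156 4-15z"/><path data-summit="527 17" data-summit-m="795" d="M527 16l-88 1 1 12 4 9-4 15-113 156-19 37-11 43-8 18-6 6-12 4 34 2 46 8 27-2 20-6 24-15 32-27 27-26 26 4 21-1z"/><path data-summit="139 241" data-summit-m="579" d="M30 39l-1 3 10 23 25 42 5 16-2 18-26 66-8 39 2 44 5 17 12 20 18 17 23 12 16 4 25 0 15-4 16-8 25-19 16-8 16-4 33-1 5-6 3-17 0-62-8-37-8-17-10-14-18-16-22-12-18-4-22 0-18 2-29-6-19-10-10-8-29-30-12-18z"/><path data-summit="527 349" data-summit-m="450" d="M481 251l-48 45-23 16-19 9-21 6-19 0-36-7-32-2 12 5 13 15 33 95 14 26 40 69 133-1 0-272z"/>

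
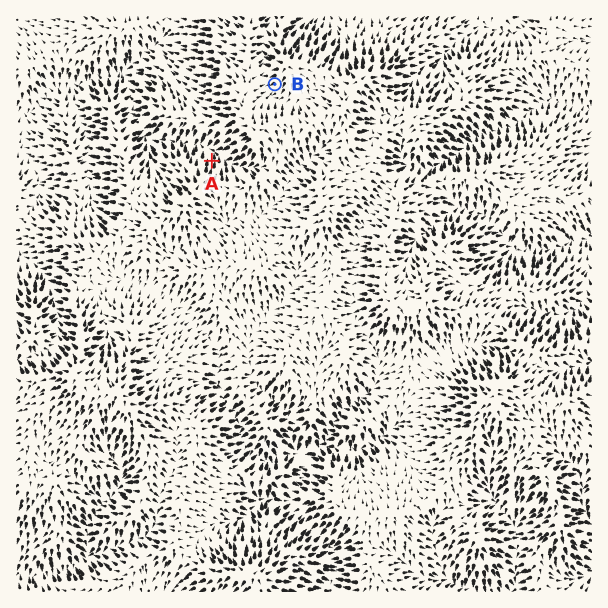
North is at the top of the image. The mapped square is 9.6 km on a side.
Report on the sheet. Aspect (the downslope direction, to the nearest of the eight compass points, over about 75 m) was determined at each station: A N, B SW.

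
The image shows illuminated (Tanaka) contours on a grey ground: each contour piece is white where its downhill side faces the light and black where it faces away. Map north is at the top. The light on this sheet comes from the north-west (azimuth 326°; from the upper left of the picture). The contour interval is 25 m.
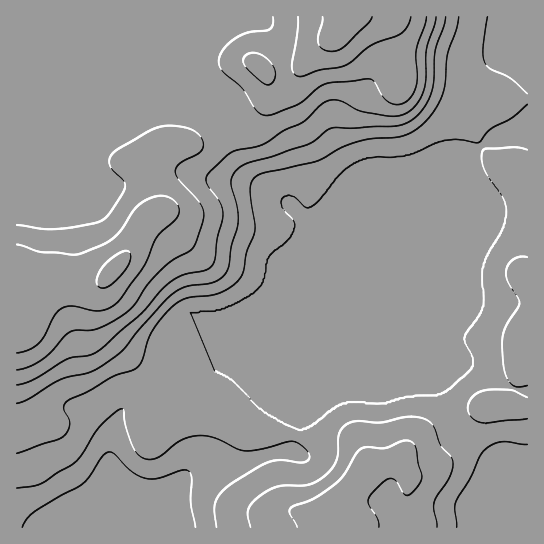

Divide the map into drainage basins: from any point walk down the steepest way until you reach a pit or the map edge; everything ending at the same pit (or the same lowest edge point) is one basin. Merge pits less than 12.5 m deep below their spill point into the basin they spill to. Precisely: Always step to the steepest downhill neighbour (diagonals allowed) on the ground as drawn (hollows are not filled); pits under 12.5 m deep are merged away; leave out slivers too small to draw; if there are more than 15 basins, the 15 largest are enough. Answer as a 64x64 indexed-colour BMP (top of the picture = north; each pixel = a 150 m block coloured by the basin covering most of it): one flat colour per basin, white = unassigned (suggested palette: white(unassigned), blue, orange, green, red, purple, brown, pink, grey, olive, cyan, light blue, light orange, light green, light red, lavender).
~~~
<image width="64" height="64" href="data:image/bmp;base64,Qk12CAAAAAAAAHYAAAAoAAAAQAAAAEAAAAABAAQAAAAAAAAIAAATCwAAEwsAABAAAAAAAAAA////ALR3HwAOf/8ALKAsACgn1gC9Z5QAS1aMAMJ34wB/f38AIr28AM++FwDox64AeLv/AIrfmACWmP8A1bDFABERERERERERERERERERERERERERERERERIiIiIiIiIiEREREREREREREREREREREREREREREREREiIiIiIiIiIRERERERERERERERERERERERERERERERESIiIiIiIiIhERERERERERERERERERERERERERERERERIiIiIiIiIiEREREREREREREREREREREREREREREREREiIiIiIiIiIRERERERERERERERERERERERERERERERESIiIiIiIiIhERERERERERERERERERERERERERERERERIiIiIiIiIiEREREREREREREREREREREREREREREREREiIiIiIiIiIRERERERERERERERERERERERERERERERESIiIiIiIiIhERERERERERERERERERERERERERERERERIiIiIiIiIiERERERERERERERERERERERERERERERERESIiIiIiIiIREREREREREREREREREREREREREREREREREiIiIiIiIhEREREREREREREREREREREREREREREREREREiIiIiIiEREREREREREREREREREREREREREREREREREREiIiIiIREREREREREREREREREREREREREREREREREREREiIiIhERERERERERERERERERERERERERERERERERERERERERERERERERERERERERERERERERERERERERERERERERERERERERERERERERERERERERERERERERERERERERERERERERERERERERERERERERERERERERERERERERERERERERERERERERERERERERERERERERERERERERERERERERERERERERERERERERERERERERERERERERERERERERERERERERERERERERERERERERERERERERERERERERERERERERERERERERERERERERERERERERERERERERERERERERERERERERERERERERERERERERERERERERERERERERERERERERERERERERERERERERERERERERERERERERERERERERERERERERERERERERERERERERERERERERERERERERERERERERERERERERERERERERERERERERERERERERERERERERERERERERERERERERERERERERERERERERERERERERERERERERERERERERERERERERERERERERERERERERERERERERERERERERERERERERERERERERERERERERERERERERERERERERERERERERERERERERERERERERERERERERERERERERERERERERERERERERERERERERERERERERERERERERERERERERERERERERERERERERERERERERERERERERERERERERERERERERERERERERERERERERERERERERERERERERERERERERERERERERERERERERERERERERERERERERERERERERERERERERERERERERERERERERERERERERERERERERERERERERERERERERERERERERERERERERERERERERERERERERERERERERERERERERERERERERERERERERERERERERERERERERERERERERERERERERERERERERERERERERERERERERERERERERERERERERERERERERERERERERERERERERERERERERERERERERERERERERERERERERERERERERERERERERERERERERERERERERERERERERERERERERERERERERERERERERERERERERERERERERERERERERERERERERERERERERERERERERERERERERERERERERERERERERERERERERERERERERERERERERERERERERERERERERERERERERERERERERERERERERERERERERERERERERERERERERERERERERERERERERERERERERERERERERERERERERERERERERERERERERERERERERERERERERERERERERERERERERERERERERERERERERERERERERERERERERERERERERERERERERERERERERERERERERERERERERERERERERERERERERERERERERERERERERERERERERERERERERERERERERERERERERERERERERERERERERERERERERERERERERERERERERERERERERERERERERERERERERERERERERERERERERERERERERERERERERERERERERERERERERERERERERERERERERERERERERERERERERERERERERERERERERERERERERERERERERERERERERERERERERERERERERERERERERERERERERERERERERERERERERERERERERERERERERERERERERERERERERERERERERERERERERERERERERERERERERERERERERERERERERERERERERERERERERERERERERERERERERERERERERERERERERERERERERERERERERERERERERERERERERERERERERERERERERERERERERERERERERERERERERERERERERERERERERERERERERERERERERERERERERERERERERERERERERERERERERERERERERERERERERERERERERERERERER"/>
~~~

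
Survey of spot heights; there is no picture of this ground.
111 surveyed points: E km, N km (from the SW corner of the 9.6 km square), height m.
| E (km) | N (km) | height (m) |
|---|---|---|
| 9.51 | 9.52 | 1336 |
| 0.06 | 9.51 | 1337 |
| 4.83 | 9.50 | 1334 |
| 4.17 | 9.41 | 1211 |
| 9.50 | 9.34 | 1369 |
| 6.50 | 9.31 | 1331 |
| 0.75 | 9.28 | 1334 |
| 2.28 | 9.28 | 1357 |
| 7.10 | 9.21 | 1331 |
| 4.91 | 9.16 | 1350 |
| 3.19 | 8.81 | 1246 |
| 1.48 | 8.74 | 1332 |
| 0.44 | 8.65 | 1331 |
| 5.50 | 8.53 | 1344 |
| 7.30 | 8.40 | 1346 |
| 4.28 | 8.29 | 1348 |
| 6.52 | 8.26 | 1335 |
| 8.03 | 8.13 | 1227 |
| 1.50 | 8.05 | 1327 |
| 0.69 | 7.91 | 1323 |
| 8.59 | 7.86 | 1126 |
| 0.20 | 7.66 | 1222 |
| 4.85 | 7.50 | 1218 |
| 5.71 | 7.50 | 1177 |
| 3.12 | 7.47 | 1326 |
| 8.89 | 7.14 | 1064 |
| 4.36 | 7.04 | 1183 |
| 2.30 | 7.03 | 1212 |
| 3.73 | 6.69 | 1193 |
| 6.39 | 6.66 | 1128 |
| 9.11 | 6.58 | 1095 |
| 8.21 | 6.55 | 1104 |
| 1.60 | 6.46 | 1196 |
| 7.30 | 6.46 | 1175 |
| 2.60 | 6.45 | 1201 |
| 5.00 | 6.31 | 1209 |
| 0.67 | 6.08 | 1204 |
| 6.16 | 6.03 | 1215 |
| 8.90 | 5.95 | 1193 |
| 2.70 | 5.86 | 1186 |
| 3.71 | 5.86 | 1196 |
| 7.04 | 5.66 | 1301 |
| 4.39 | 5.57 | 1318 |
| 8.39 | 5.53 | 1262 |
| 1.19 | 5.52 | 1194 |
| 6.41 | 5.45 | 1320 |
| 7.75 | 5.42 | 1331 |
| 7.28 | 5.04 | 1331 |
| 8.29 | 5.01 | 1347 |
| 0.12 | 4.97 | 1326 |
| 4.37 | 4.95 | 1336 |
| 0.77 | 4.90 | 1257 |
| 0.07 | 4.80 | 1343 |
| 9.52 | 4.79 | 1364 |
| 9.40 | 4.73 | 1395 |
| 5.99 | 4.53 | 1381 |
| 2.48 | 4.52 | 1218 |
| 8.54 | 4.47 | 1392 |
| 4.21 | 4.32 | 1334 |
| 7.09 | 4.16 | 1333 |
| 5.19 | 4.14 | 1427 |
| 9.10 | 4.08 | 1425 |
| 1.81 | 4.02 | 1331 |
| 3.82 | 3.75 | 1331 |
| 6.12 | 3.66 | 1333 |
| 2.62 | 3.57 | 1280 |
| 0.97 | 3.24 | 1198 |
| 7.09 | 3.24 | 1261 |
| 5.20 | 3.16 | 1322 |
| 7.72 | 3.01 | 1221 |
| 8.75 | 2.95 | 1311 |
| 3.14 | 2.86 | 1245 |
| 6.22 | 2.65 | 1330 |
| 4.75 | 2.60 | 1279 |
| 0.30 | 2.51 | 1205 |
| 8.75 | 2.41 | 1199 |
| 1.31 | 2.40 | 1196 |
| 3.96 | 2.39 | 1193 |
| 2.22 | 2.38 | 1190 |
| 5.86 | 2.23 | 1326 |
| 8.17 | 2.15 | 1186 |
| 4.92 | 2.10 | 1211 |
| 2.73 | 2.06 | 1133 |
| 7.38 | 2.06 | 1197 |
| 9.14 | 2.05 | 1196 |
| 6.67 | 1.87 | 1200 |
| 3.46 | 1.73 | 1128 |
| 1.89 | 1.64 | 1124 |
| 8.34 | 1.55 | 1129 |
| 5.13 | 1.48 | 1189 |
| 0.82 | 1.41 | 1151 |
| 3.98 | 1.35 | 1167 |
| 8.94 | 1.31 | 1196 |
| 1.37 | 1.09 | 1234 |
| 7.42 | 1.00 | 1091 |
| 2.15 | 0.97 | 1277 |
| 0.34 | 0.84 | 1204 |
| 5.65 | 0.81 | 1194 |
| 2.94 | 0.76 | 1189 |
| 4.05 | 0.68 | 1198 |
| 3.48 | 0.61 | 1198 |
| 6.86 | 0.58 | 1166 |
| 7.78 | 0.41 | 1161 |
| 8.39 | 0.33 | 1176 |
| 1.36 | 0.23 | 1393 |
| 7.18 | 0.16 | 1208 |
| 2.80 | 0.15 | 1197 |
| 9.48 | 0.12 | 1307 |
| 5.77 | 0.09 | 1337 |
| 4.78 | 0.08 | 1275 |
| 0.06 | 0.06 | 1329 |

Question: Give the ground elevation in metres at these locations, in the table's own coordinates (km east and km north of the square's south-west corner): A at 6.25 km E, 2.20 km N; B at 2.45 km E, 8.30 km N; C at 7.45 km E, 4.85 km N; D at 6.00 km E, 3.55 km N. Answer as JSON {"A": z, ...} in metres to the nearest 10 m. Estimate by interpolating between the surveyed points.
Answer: {"A": 1330, "B": 1240, "C": 1330, "D": 1320}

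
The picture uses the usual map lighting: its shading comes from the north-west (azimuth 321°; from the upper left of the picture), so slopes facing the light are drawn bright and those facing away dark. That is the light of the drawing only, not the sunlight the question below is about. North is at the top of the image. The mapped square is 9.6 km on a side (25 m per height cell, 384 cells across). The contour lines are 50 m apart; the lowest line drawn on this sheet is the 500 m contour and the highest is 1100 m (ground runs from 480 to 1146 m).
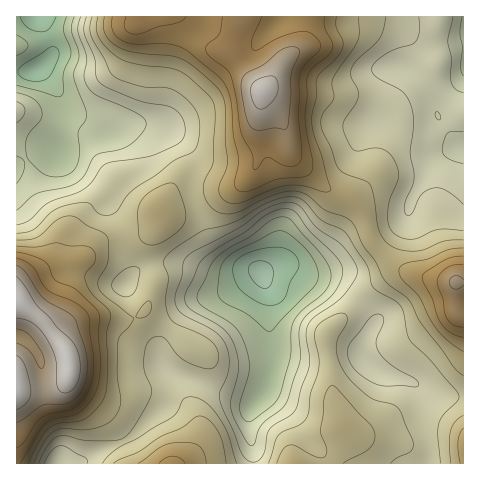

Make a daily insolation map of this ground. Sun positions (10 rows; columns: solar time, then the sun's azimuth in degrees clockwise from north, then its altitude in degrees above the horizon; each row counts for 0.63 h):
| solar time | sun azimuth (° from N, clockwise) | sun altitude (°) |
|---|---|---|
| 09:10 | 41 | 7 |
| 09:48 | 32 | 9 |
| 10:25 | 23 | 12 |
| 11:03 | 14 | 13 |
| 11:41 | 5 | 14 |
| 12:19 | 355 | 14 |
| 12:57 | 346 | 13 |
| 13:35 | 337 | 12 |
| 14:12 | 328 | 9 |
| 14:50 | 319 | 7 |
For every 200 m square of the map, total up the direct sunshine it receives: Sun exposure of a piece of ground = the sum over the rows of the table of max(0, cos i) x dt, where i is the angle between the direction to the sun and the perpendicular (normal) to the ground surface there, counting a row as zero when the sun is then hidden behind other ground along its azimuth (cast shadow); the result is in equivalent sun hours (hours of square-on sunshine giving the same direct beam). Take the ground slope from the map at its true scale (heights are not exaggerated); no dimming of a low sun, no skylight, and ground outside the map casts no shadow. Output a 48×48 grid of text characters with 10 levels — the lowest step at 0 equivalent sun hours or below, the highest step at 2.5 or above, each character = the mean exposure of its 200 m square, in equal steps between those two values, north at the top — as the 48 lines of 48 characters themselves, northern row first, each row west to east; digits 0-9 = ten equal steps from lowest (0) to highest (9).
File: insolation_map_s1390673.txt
677666666555554433445544433455544444444444444433
788644444333332223345544334677766665544444444334
776432222100000112346654445788776665433333444445
332233321100000001234555456787543332211223345554
001356543210000000011234567764210111112223345554
223566654321111111100124788753210112334444434444
777654443222222112211124788654332234555666543346
999753321111122222221123565544544445555666543457
998654321100011112222223343344444444444555543356
766554432211001112233334333334433333334445544345
334455443332222222334444322334443333334444554444
222344554334444433344444322234554444444544455543
332334455444555555544443221234566555556654445433
444333456666666666654443222334566655566654444443
455544457888776777654443333333456555667765444455
455665567898776777655444444322345556666665555666
456677666776667776555555543210134567665555556666
667788877655578875455665321000013577754433456666
667899986545688765444443100000002456664333456555
667899975445677665543321000000001234555333455555
667899865555555555542100000000001112355444555555
778888777766544444432100000000000011345445555566
998876677766544332332100000000000011345566666777
999765677655443211121000000000000012345778777899
999766676543332111110000000000000112224788888999
998766665443222222210000000000011122112578999999
997655433333334444322100000012222223222457899999
876555432222356654333322111223333344443334567888
777777754333456543223444433334444566543222234444
678888877776665433333455555444567776532101122222
468998889998765445555566777666789986532111223343
246888887777654467898877777778999986433233323345
024666655444433468999987666667899764333444322223
112466554333332356899987655555566532334554321100
422367765443332245677887655544444432244554322100
853246665544443333455666555444433443333443332211
764334555544444322234455554455444555433223222222
665444444444445432112344444456555567754322222222
555544334444456654322233344456665567876543322222
555532223445555566654333334556666567788765443322
344321112345444456776433335666555556777776655444
122100012334433445677654457876544556667766555666
011000012233334566678876679987654555666655555678
120000001223345777767887788998765545565555555568
221000000122357888766677766788654444455555554556
221000000123578998765566655677654334444444554445
111000011357889888755556776677765443333333444444
221000123579987776655456787667775443333333334443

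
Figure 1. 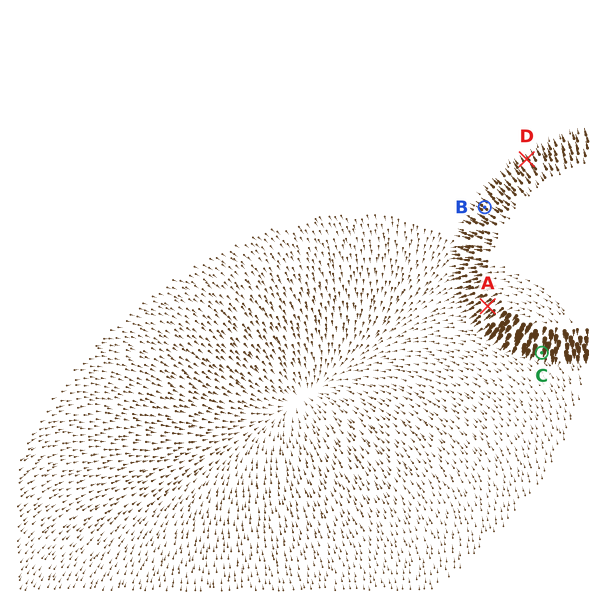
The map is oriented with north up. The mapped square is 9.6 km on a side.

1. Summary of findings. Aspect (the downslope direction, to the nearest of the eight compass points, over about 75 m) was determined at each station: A SW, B NW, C S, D NW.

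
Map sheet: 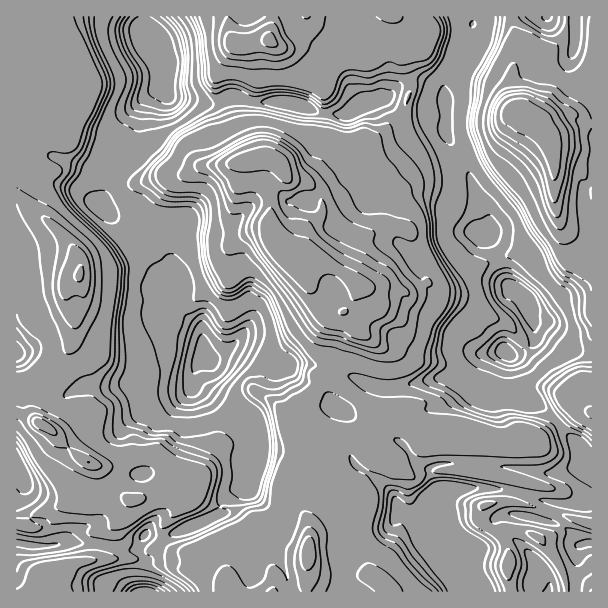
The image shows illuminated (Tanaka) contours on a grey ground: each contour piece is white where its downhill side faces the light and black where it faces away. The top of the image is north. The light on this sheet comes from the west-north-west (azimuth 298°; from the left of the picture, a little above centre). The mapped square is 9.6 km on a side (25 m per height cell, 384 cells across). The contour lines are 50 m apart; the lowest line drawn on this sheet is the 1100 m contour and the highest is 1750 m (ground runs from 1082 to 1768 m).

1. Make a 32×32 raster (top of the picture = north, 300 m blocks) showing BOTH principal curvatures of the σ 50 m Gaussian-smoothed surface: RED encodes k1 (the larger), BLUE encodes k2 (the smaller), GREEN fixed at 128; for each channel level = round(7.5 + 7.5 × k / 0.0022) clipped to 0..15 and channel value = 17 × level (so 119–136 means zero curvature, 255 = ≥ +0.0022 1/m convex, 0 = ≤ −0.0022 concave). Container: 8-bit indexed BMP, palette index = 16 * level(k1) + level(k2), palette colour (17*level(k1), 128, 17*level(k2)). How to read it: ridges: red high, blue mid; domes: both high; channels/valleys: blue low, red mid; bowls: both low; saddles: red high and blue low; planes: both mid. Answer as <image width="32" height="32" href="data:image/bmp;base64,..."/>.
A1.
<image width="32" height="32" href="data:image/bmp;base64,Qk02CAAAAAAAADYEAAAoAAAAIAAAACAAAAABAAgAAAAAAAAEAAATCwAAEwsAAAABAAAAAAAAAIAAABGAAAAigAAAM4AAAESAAABVgAAAZoAAAHeAAACIgAAAmYAAAKqAAAC7gAAAzIAAAN2AAADugAAA/4AAAACAEQARgBEAIoARADOAEQBEgBEAVYARAGaAEQB3gBEAiIARAJmAEQCqgBEAu4ARAMyAEQDdgBEA7oARAP+AEQAAgCIAEYAiACKAIgAzgCIARIAiAFWAIgBmgCIAd4AiAIiAIgCZgCIAqoAiALuAIgDMgCIA3YAiAO6AIgD/gCIAAIAzABGAMwAigDMAM4AzAESAMwBVgDMAZoAzAHeAMwCIgDMAmYAzAKqAMwC7gDMAzIAzAN2AMwDugDMA/4AzAACARAARgEQAIoBEADOARABEgEQAVYBEAGaARAB3gEQAiIBEAJmARACqgEQAu4BEAMyARADdgEQA7oBEAP+ARAAAgFUAEYBVACKAVQAzgFUARIBVAFWAVQBmgFUAd4BVAIiAVQCZgFUAqoBVALuAVQDMgFUA3YBVAO6AVQD/gFUAAIBmABGAZgAigGYAM4BmAESAZgBVgGYAZoBmAHeAZgCIgGYAmYBmAKqAZgC7gGYAzIBmAN2AZgDugGYA/4BmAACAdwARgHcAIoB3ADOAdwBEgHcAVYB3AGaAdwB3gHcAiIB3AJmAdwCqgHcAu4B3AMyAdwDdgHcA7oB3AP+AdwAAgIgAEYCIACKAiAAzgIgARICIAFWAiABmgIgAd4CIAIiAiACZgIgAqoCIALuAiADMgIgA3YCIAO6AiAD/gIgAAICZABGAmQAigJkAM4CZAESAmQBVgJkAZoCZAHeAmQCIgJkAmYCZAKqAmQC7gJkAzICZAN2AmQDugJkA/4CZAACAqgARgKoAIoCqADOAqgBEgKoAVYCqAGaAqgB3gKoAiICqAJmAqgCqgKoAu4CqAMyAqgDdgKoA7oCqAP+AqgAAgLsAEYC7ACKAuwAzgLsARIC7AFWAuwBmgLsAd4C7AIiAuwCZgLsAqoC7ALuAuwDMgLsA3YC7AO6AuwD/gLsAAIDMABGAzAAigMwAM4DMAESAzABVgMwAZoDMAHeAzACIgMwAmYDMAKqAzAC7gMwAzIDMAN2AzADugMwA/4DMAACA3QARgN0AIoDdADOA3QBEgN0AVYDdAGaA3QB3gN0AiIDdAJmA3QCqgN0Au4DdAMyA3QDdgN0A7oDdAP+A3QAAgO4AEYDuACKA7gAzgO4ARIDuAFWA7gBmgO4Ad4DuAIiA7gCZgO4AqoDuALuA7gDMgO4A3YDuAO6A7gD/gO4AAID/ABGA/wAigP8AM4D/AESA/wBVgP8AZoD/AHeA/wCIgP8AmYD/AKqA/wC7gP8AzID/AN2A/wDugP8A/4D/AKaYp7VQs6KTldW2x3V0xKPHhIeXuKfXk4WFgvVicfWj1+j49vb15cTnp4eWhoeFtPeDh5eXx4Vzh4TG+pGx9ZSAgHCQoKKh1MXoyJiIh4aj+HOHp8emc4d2YpHzoPd0cffVlZS1x7Nw4GCg5seYh4P1hYfGYKR1h5Pm9dX20cD0pNa3qKaXyMPU6LGgxOWllpWHh8ijgoaGo/njwODy8bNzgraIh5e3x5eY2HFiYPiGh4eIuLCzkWKQsMDQsOPmlnDWpoPEpYCQl6japIaA+IZ2l6aTtdjW4/X19fPRoIOGoteV9+W15+fHt6WjdnHUl4eXdKeXlqSjoqOjtbfJtHLVs/aDpYK3tcZ0prmVctWXh5immJWEqJiXp8e3uOqAYPP4ooa4lYJzk7amlYZw55inppOnp6eXp9jntOfWsLD4lZOEl7m3hJe0YpTHk8P3uKaCpMeXp7fGlGFzgWGQ+Zenl5Zzs3N1l6ZxlLbm53Ok1ZbFcYKRkHGDh5enpObZqLO3l6e4toSYx3J0YqW1hEDkhZWmprjYw5W2xqLFk5PFcrSWlqjGg5e3lHOTc8eipMaDgsXVlseDhaNwUNC2hYK3ppW2lsWDl6a1YOeApJLHtsjX13OltpNzqMX2oXO0lLiFtseV1oKFltSQ18aStJTYqJinuaaE6JKF6MaAgrS3p4PYtpTngoaXpbPlgWGlt8d3h5inxrS4x6WjcWDmc5SXhMjpk+iBhXWFkvnlsrbYh4anuLmlhOijpaJw9qK2xod1lvmk55GXlpTUt3Si+IiXx6aGloO31IK35taFkeiXdnbGxueQhoeHg+WXs+eol8eEhaZ0hfZwtXNkpoDWtoaFyMfWgZOHh4Zjo7aR2ceWtYWmlaan6YC2g3SDxMXmhbem5nBhloWTo2KhtaOhxGGTt3V2h5fWcZeWhYHW5cVzh6axYZaVxrXpx5OkuKW01tWVhneXqKelhoWA94T2xoKGluiThYaT1ti29fmol7fXlISHh5eHp6WGgOaldObXgoaVpceCh4eBxbaCs/jY+cRzh4eYlpW2g4WQ1oWm18iThoeY54GHp6ex5+ikkbOjw+fo5enGlKV0g8XGyLeoyYOGh4jHtKOTpZOzk7XH1sSRgLBQkaX1cpWDtde5qNm0pYeHiIj4o5JiUaKhoHCwcIDT+YNyYfWShYWiw/notXKFh4eHiOmz2JKCxufnxtfm57jXcbd0sqKDhqLWooGElaeXiIen1rSkg3OTxsSVhKWjhpe2x7W42LOFcdanh5eCpaiHhueTxmF3cYS22Pn2+sOGh4eXl5eo54GFgejI1sSSqIeX13LUQGJxhNbFhJbWkaaGh4eHl6j6kXZx9aRA5KI="/>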